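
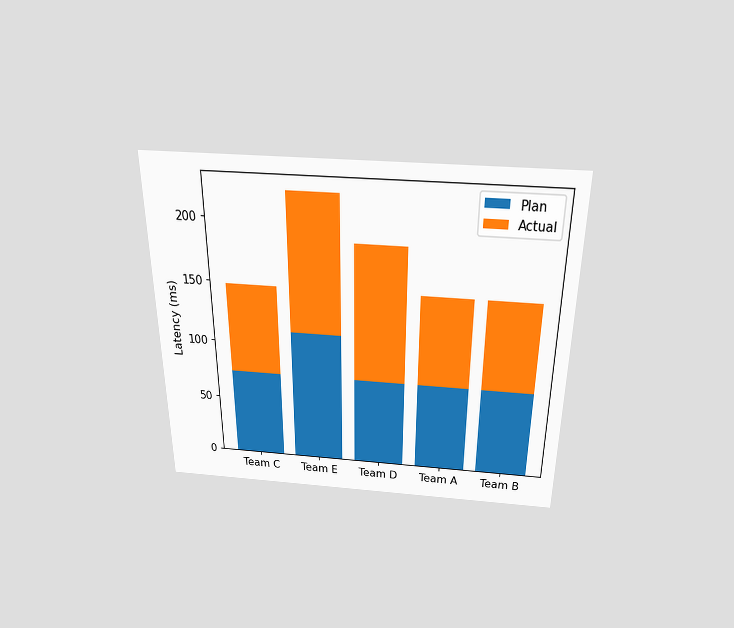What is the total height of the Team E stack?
222ms

The chart is viewed slightly from above. The Team E stack's top reaches 222ms on the y-axis.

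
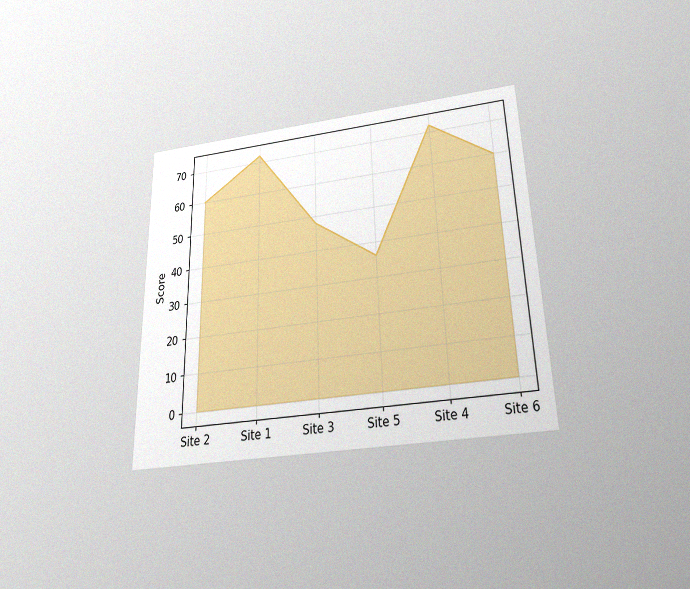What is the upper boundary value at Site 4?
72

The chart is viewed slightly from below, with some photo noise. At Site 4 the upper boundary is at 72.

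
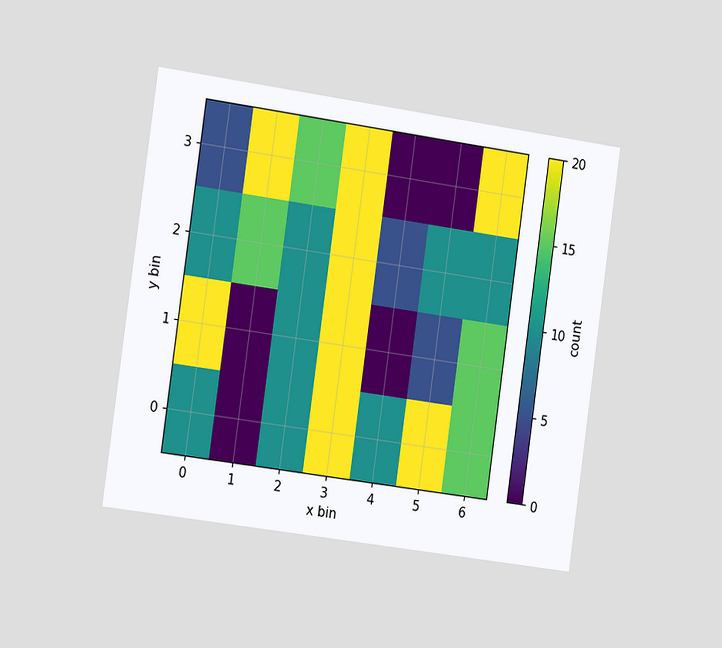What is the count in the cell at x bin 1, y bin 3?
20

The chart is tilted about 8° clockwise and viewed slightly from the left. Matching the cell (1, 3) against the colorbar gives 20.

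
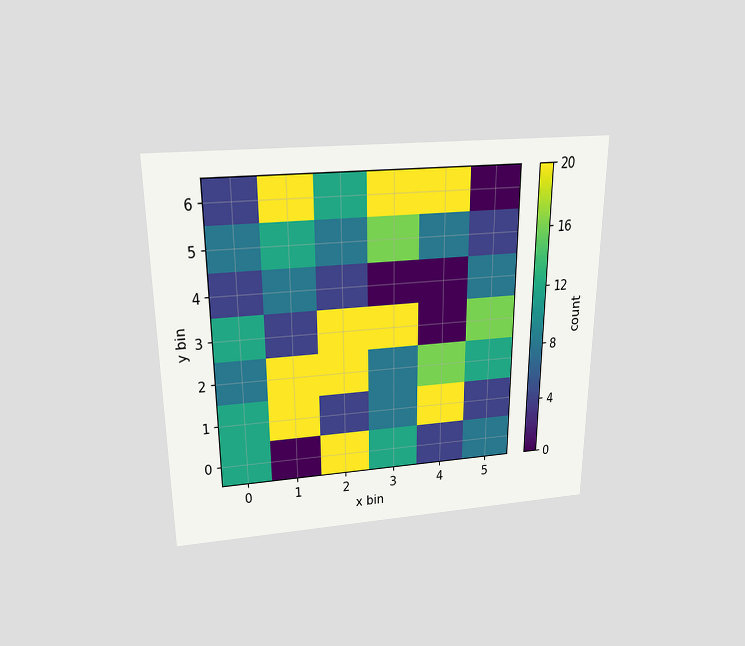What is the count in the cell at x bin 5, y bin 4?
The chart is viewed slightly from above. Matching the cell (5, 4) against the colorbar gives 8.

8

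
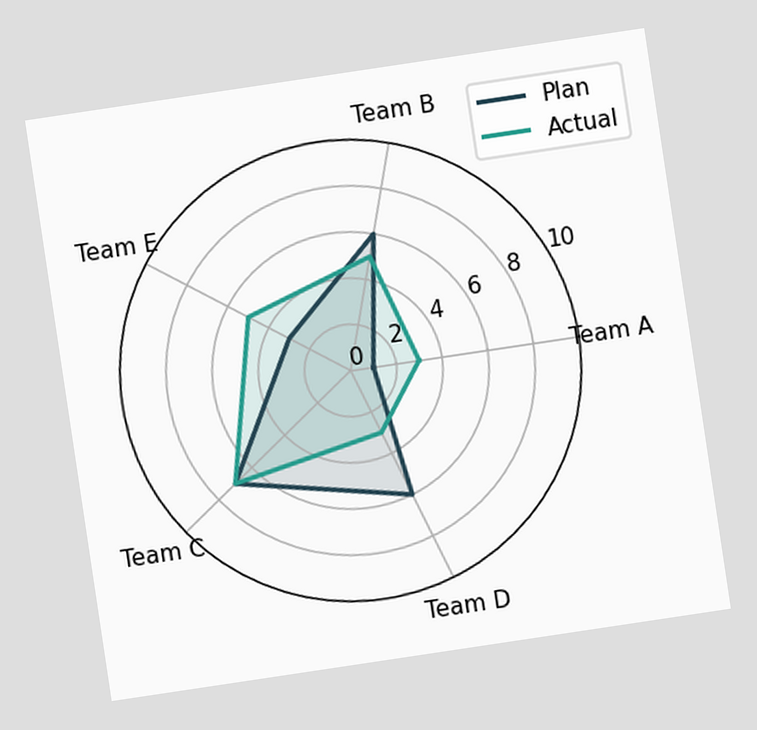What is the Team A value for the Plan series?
1

The chart is tilted about 8° counter-clockwise. On the Team A axis, Plan reaches 1.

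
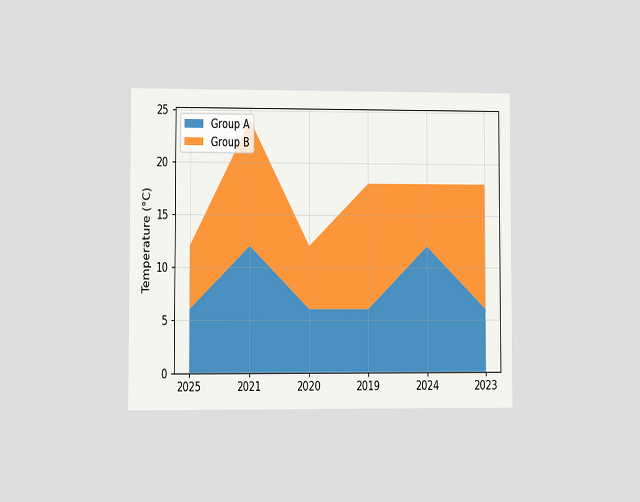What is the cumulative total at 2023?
18°C

The chart is viewed at a slight angle. The stacked total at 2023 reaches 18°C.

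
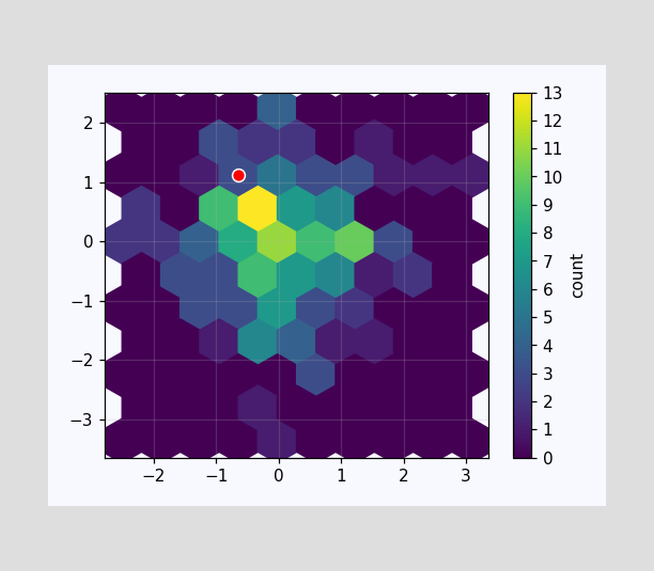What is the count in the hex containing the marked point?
3

The marked hex reads 3 on the colorbar.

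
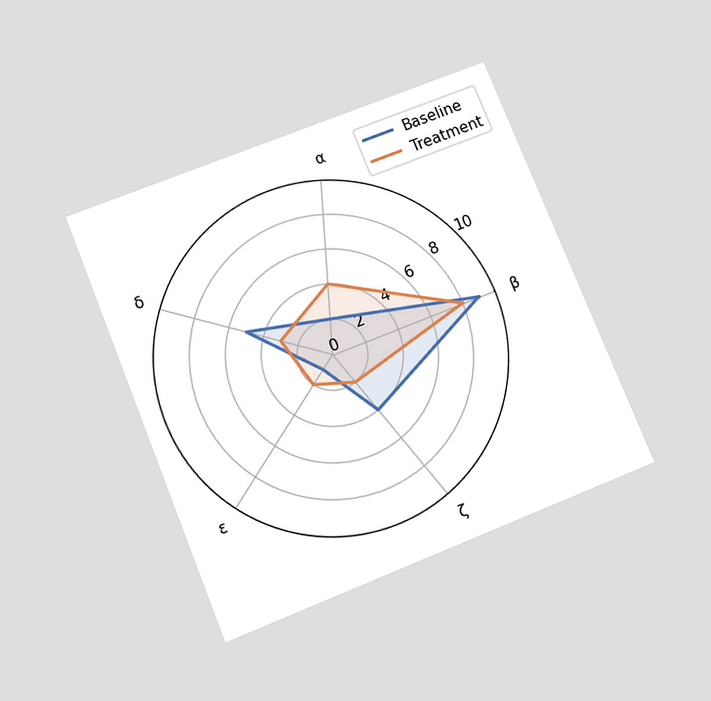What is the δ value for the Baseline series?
The chart is tilted about 22° counter-clockwise and viewed slightly from below. On the δ axis, Baseline reaches 5.

5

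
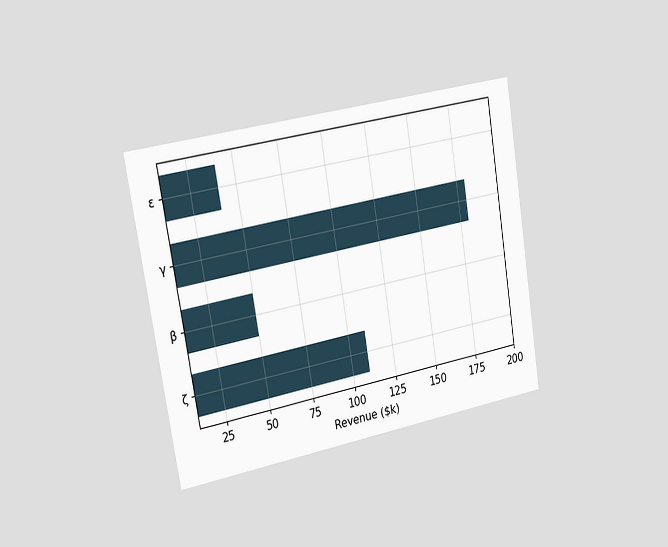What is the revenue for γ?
$180k

The chart is tilted about 10° counter-clockwise and viewed slightly from the left. Reading along the chart's x-axis, the γ bar reaches $180k.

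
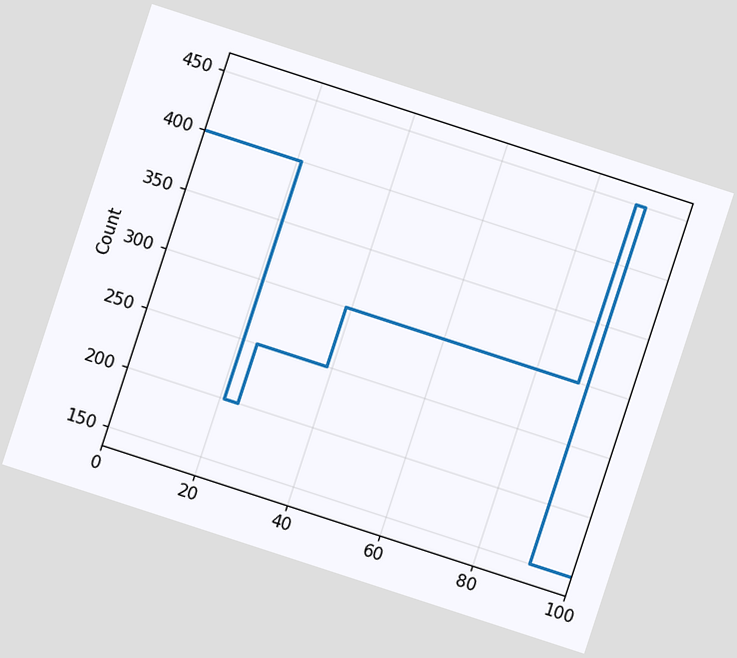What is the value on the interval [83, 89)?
The chart is tilted about 18° clockwise. On [83, 89) the step sits at 300.

300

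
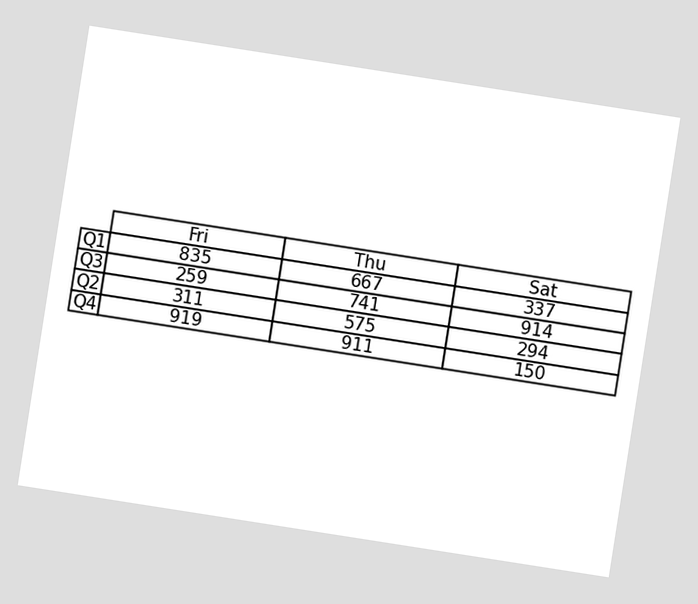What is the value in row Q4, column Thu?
911

The chart is tilted about 9° clockwise. The (Q4, Thu) cell reads 911.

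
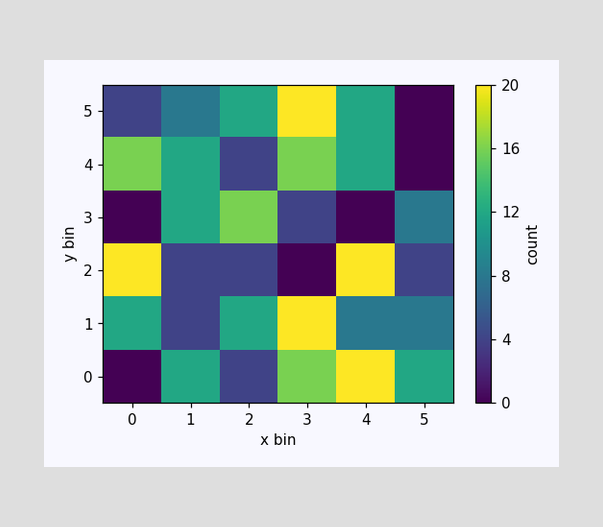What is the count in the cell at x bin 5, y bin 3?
Matching the cell (5, 3) against the colorbar gives 8.

8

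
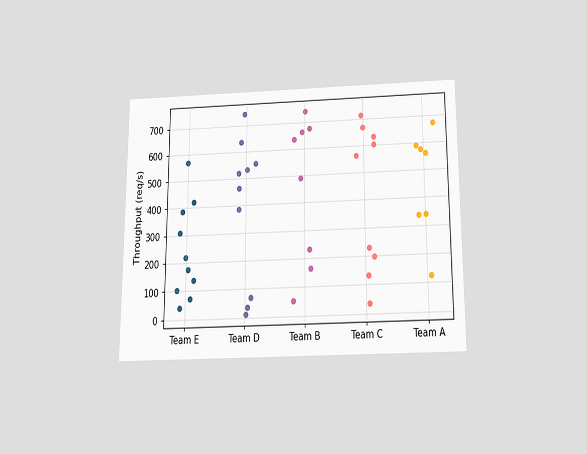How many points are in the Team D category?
The chart is viewed slightly from below. Counting the markers in the Team D column gives 10.

10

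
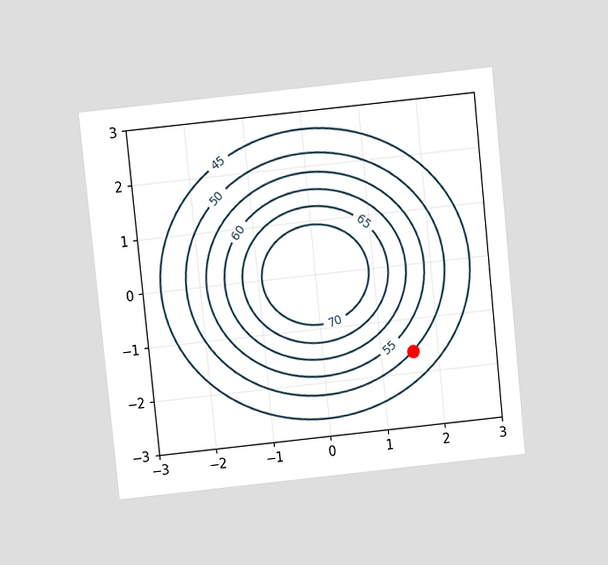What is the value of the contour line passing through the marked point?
50

The chart is tilted about 6° counter-clockwise and viewed slightly from above. The marked point sits on the contour labelled 50.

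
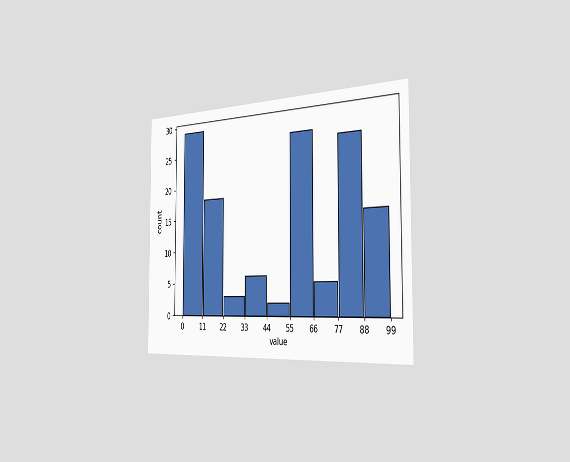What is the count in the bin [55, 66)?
27

The chart is viewed slightly from the right. The [55, 66) bin has height 27.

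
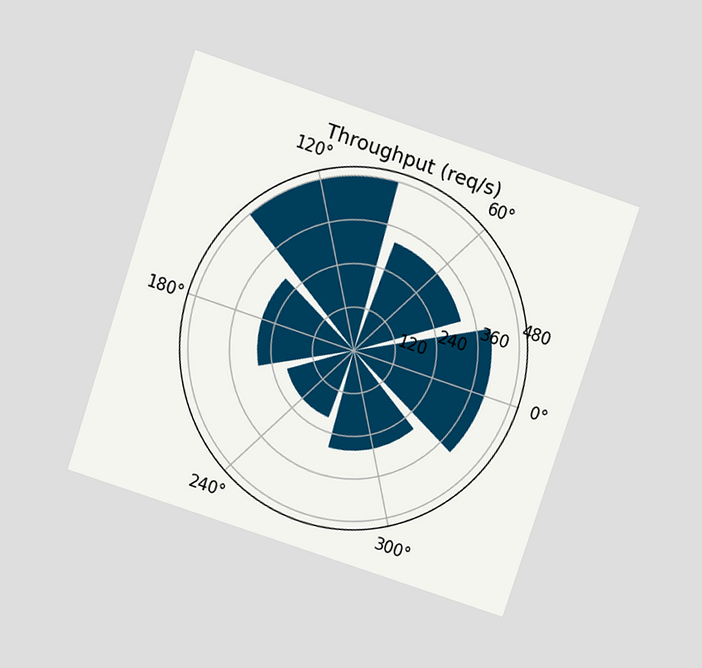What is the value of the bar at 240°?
200req/s

The chart is tilted about 18° clockwise and viewed slightly from above. The bar at 240° reaches 200req/s on the radial axis.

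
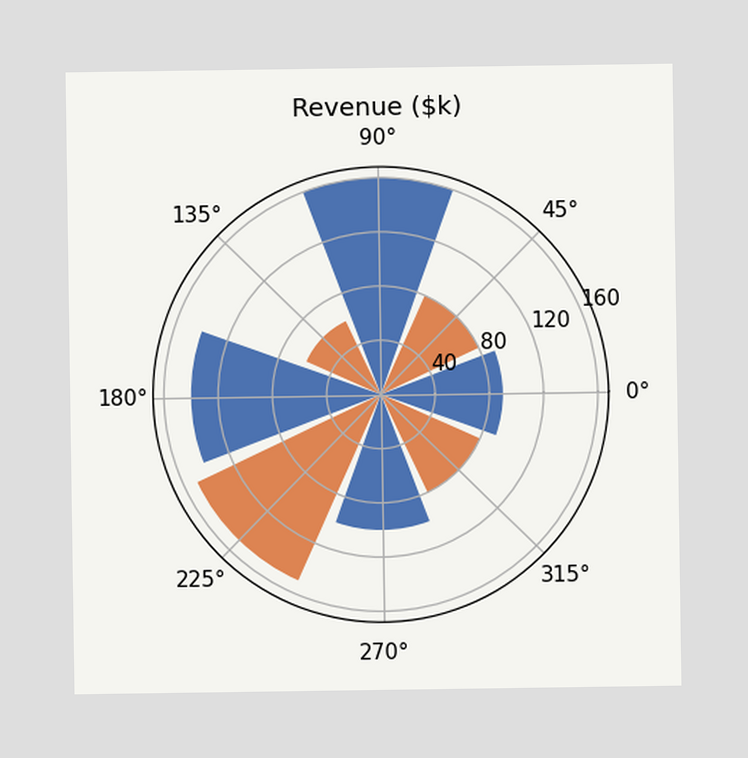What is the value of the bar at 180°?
$140k

The bar at 180° reaches $140k on the radial axis.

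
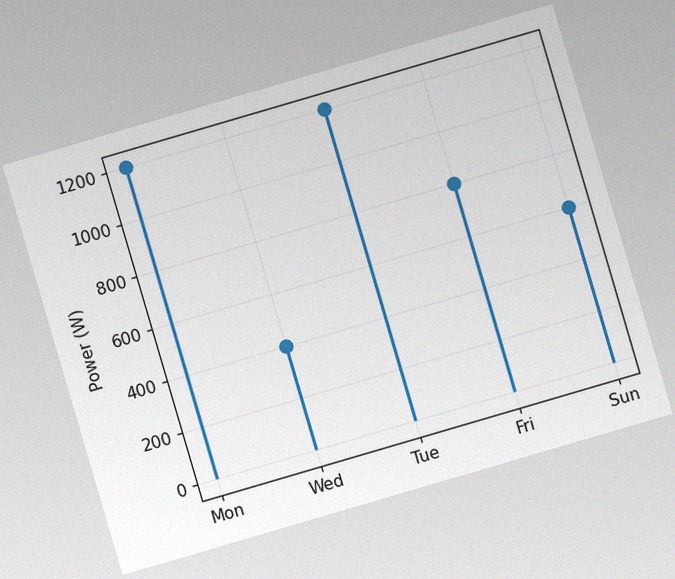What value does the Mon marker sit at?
1200W

The chart is tilted about 16° counter-clockwise, with some photo noise. The Mon marker sits at 1200W.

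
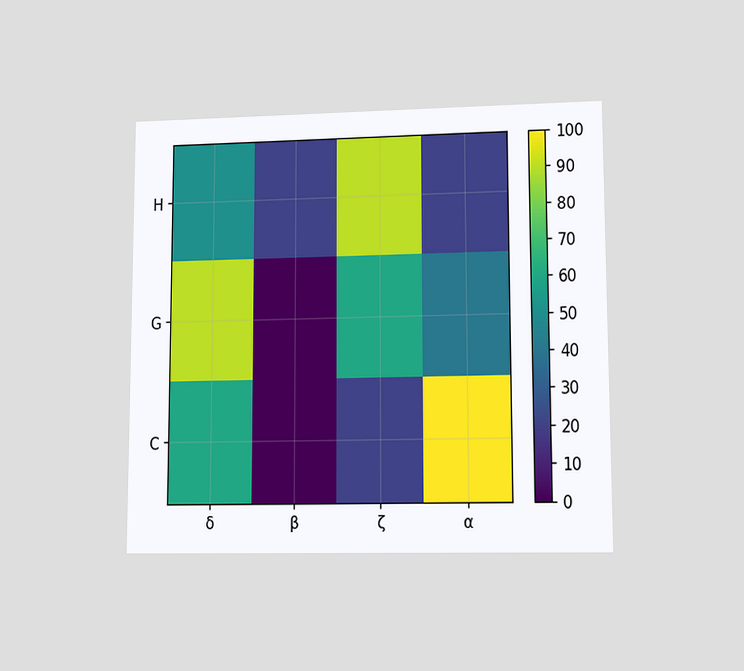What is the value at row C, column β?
0

The chart is viewed at a slight angle. Matching cell (C, β) against the colorbar gives 0.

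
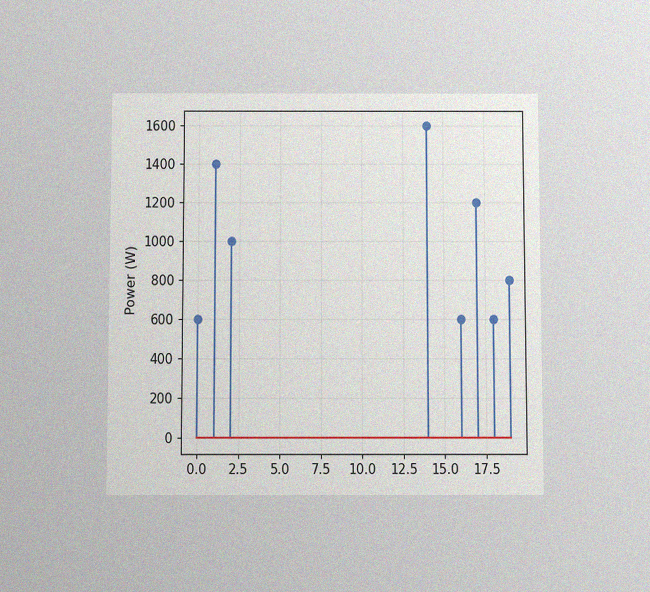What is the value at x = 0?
600W

The chart is viewed slightly from below, with some photo noise. The stem at x=0 reaches 600W.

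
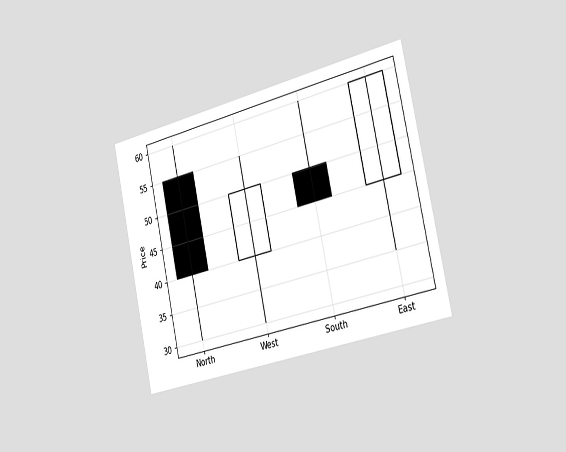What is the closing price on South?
The chart is tilted about 12° counter-clockwise and viewed slightly from the right. The South candle closes at 45.

45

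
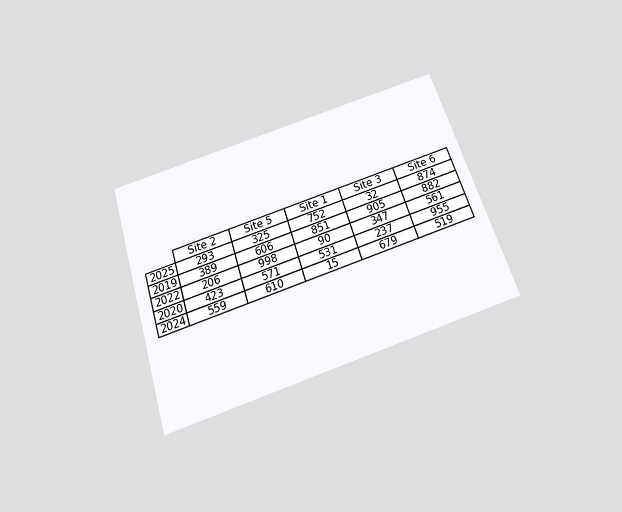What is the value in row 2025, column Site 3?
The chart is tilted about 18° counter-clockwise and viewed slightly from below. The (2025, Site 3) cell reads 32.

32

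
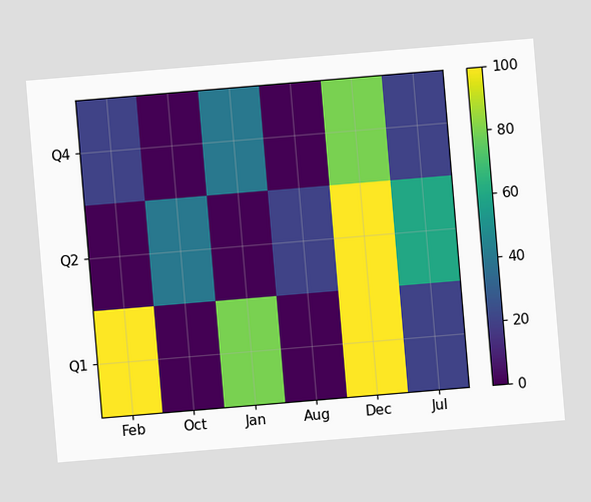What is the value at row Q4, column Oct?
0

The chart is tilted about 5° counter-clockwise. Matching cell (Q4, Oct) against the colorbar gives 0.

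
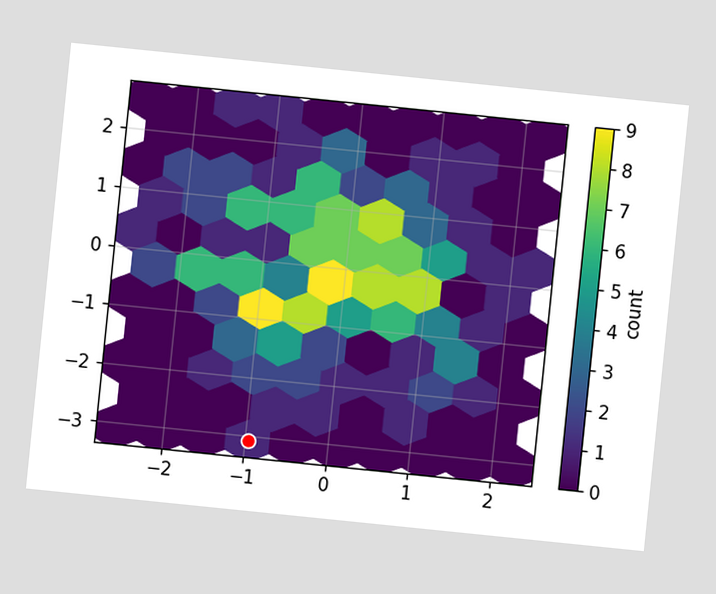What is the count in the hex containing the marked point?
The chart is tilted about 6° clockwise. The marked hex reads 1 on the colorbar.

1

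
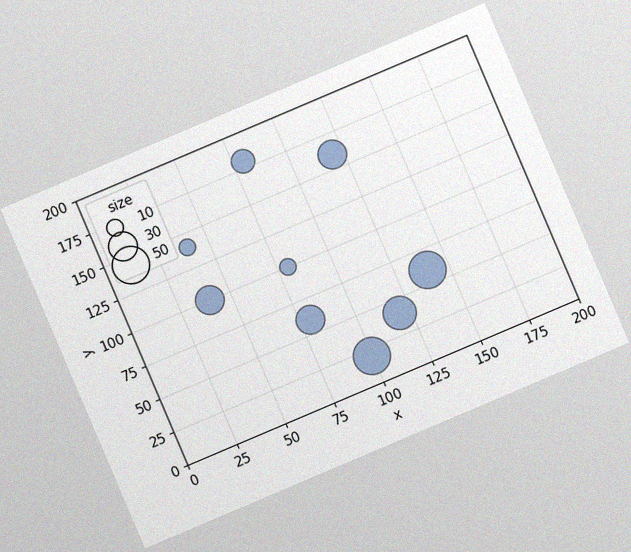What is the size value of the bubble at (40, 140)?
10

The chart is tilted about 23° counter-clockwise, with some photo noise. Matching the bubble at (40, 140) against the size legend gives 10.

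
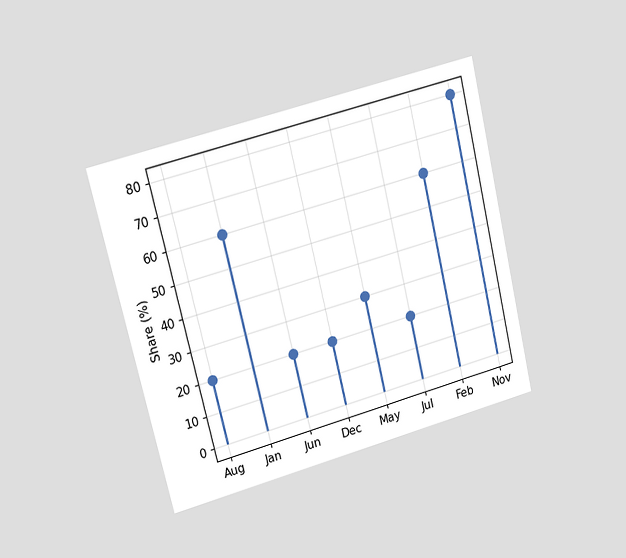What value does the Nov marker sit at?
80%

The chart is tilted about 14° counter-clockwise and viewed at a slight angle. The Nov marker sits at 80%.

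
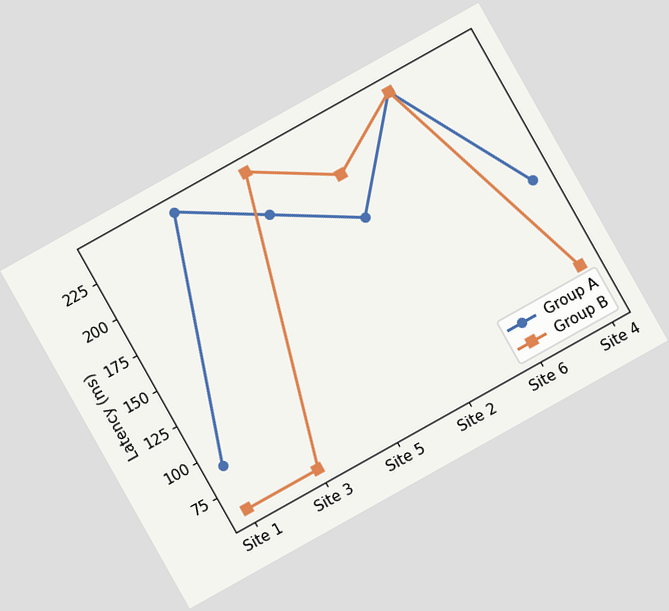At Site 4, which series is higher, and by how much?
The chart is tilted about 29° counter-clockwise. At Site 4, Group A sits above the other line by 60ms.

Group A, by 60ms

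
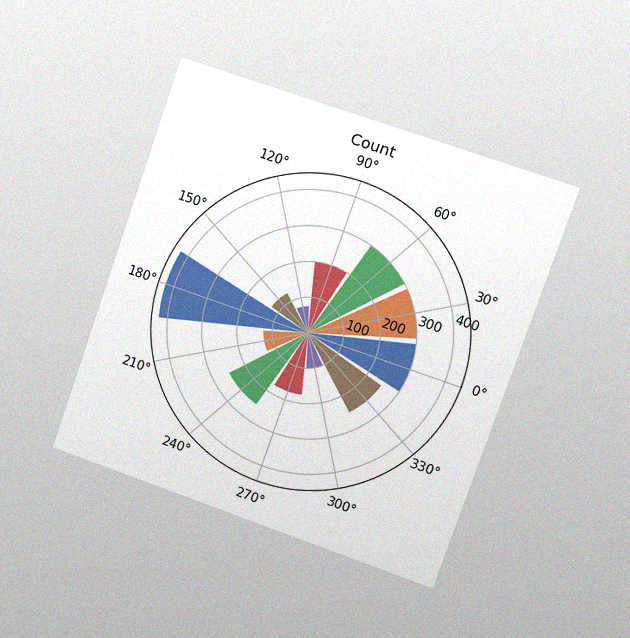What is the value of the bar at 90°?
The chart is tilted about 19° clockwise and viewed slightly from the right, with some photo noise. The bar at 90° reaches 200 on the radial axis.

200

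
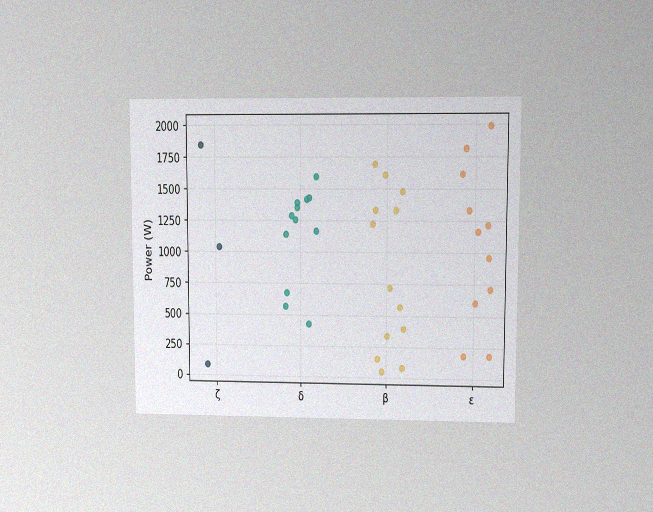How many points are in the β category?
13

The chart is viewed at a slight angle, with some photo noise. Counting the markers in the β column gives 13.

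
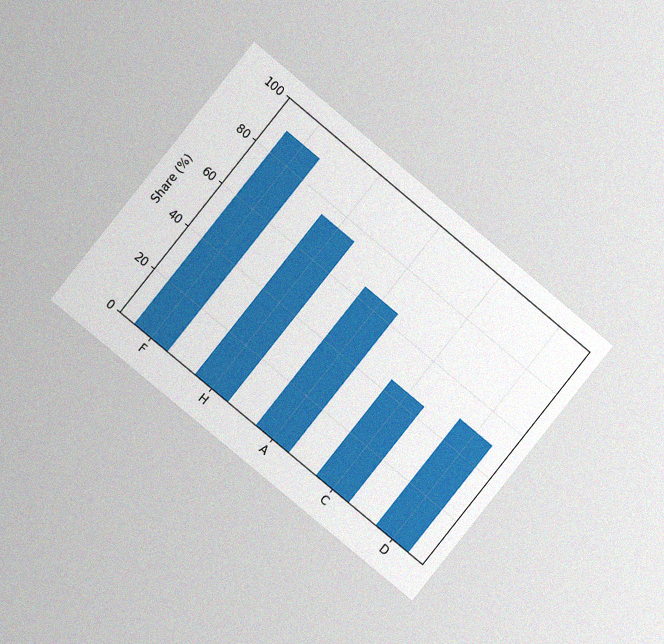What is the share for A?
65%

The chart is tilted about 39° clockwise and viewed at a slight angle, with some photo noise. Reading along the chart's y-axis, the A bar reaches 65%.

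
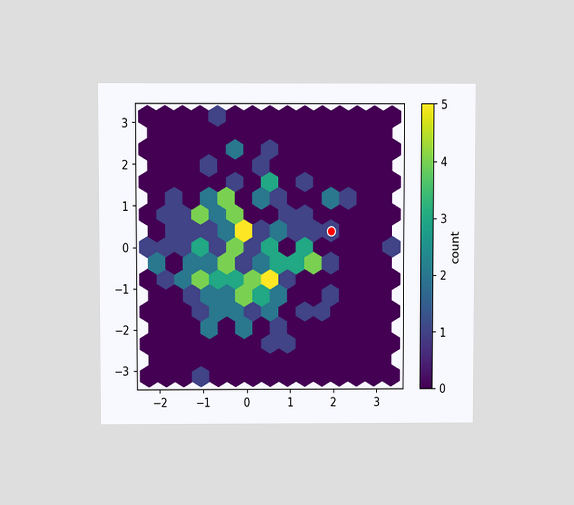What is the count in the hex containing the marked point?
The chart is viewed slightly from above. The marked hex reads 1 on the colorbar.

1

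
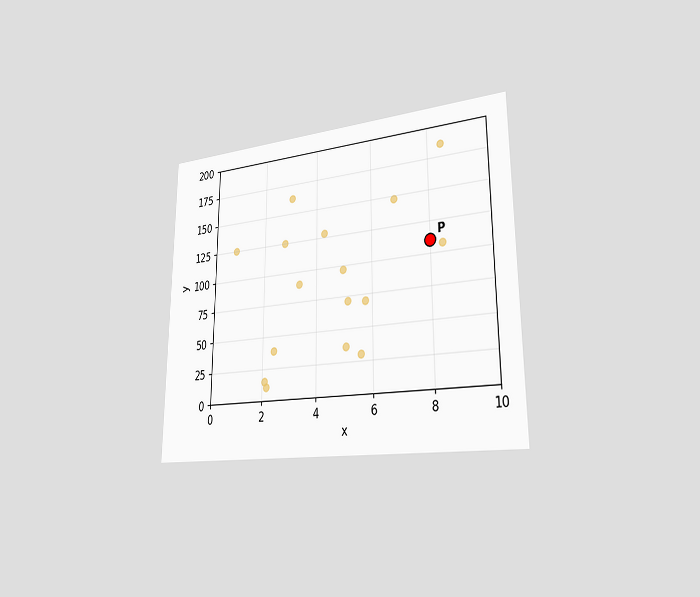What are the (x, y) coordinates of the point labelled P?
(8, 110)

The chart is viewed slightly from the right. Following the gridlines from P to each axis, P sits at (8, 110).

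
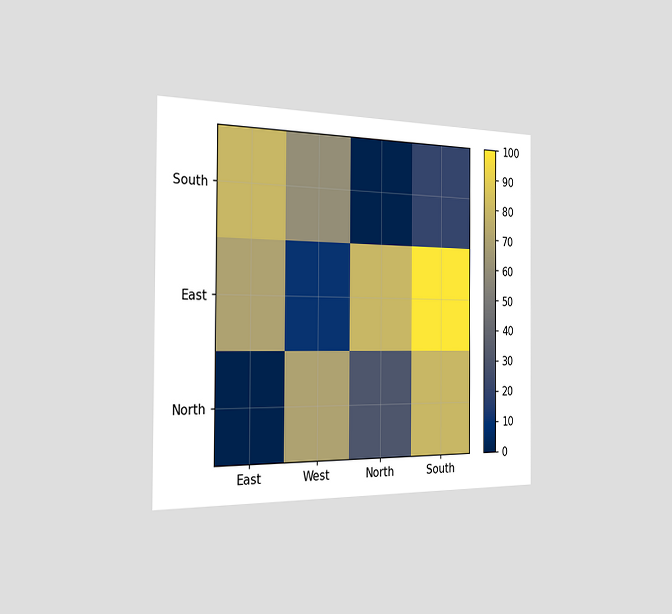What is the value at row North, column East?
0

The chart is viewed slightly from the left. Matching cell (North, East) against the colorbar gives 0.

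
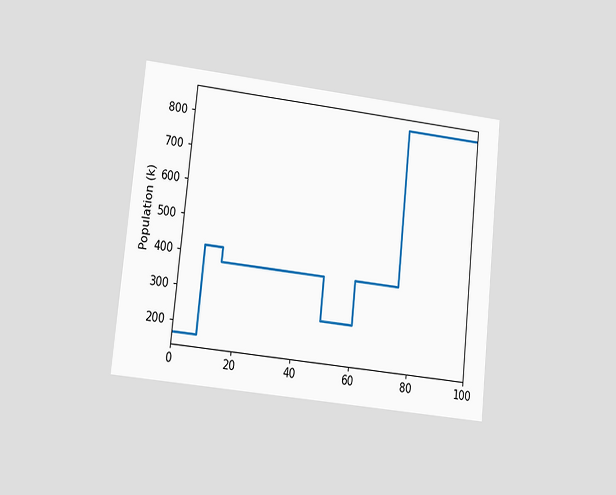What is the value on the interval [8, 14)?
The chart is tilted about 6° clockwise and viewed at a slight angle. On [8, 14) the step sits at 420k.

420k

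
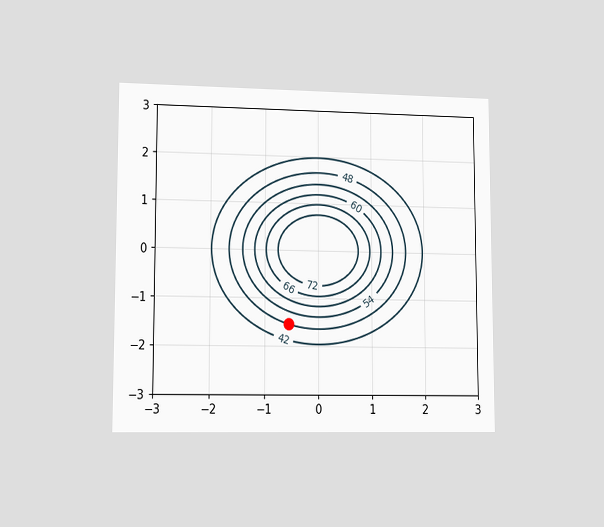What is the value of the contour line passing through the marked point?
The chart is viewed at a slight angle. The marked point sits on the contour labelled 48.

48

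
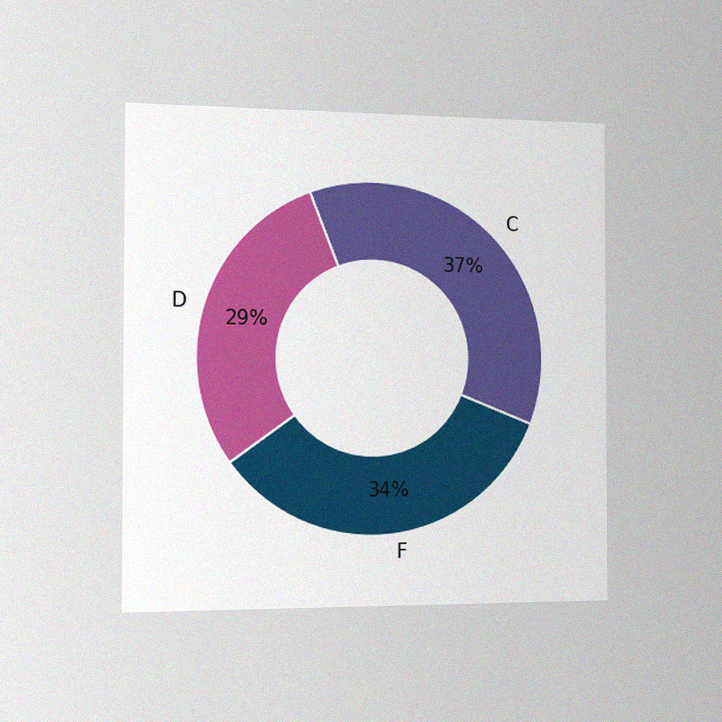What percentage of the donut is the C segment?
The chart is viewed slightly from the left, with some photo noise. The C segment takes up 37% of the ring.

37%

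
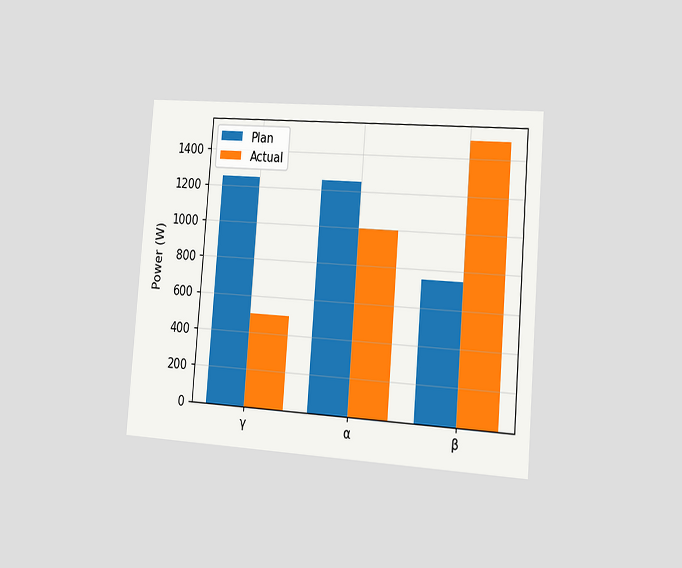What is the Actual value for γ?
500W

The chart is tilted about 4° clockwise and viewed slightly from the right. The Actual bar at γ reaches 500W on the y-axis.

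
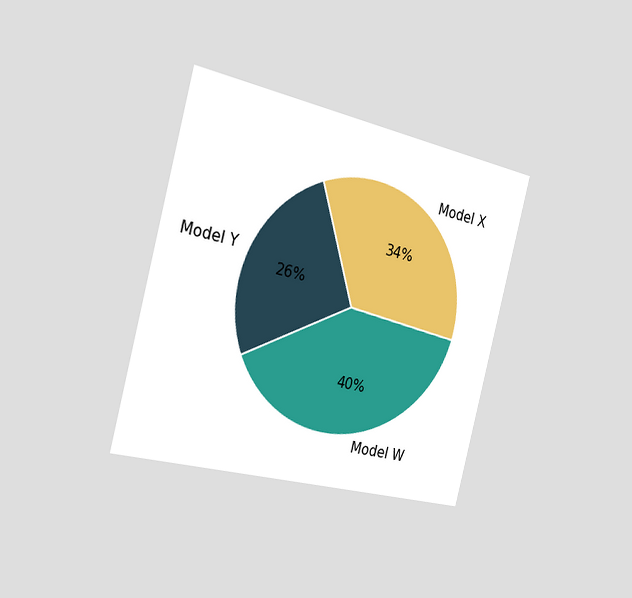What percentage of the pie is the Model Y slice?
The chart is tilted about 14° clockwise and viewed slightly from the left. The Model Y slice takes up 26% of the pie.

26%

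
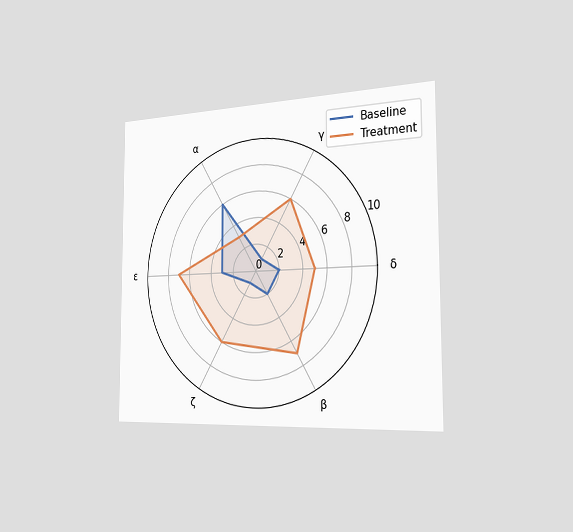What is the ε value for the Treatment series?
7

The chart is viewed slightly from the right. On the ε axis, Treatment reaches 7.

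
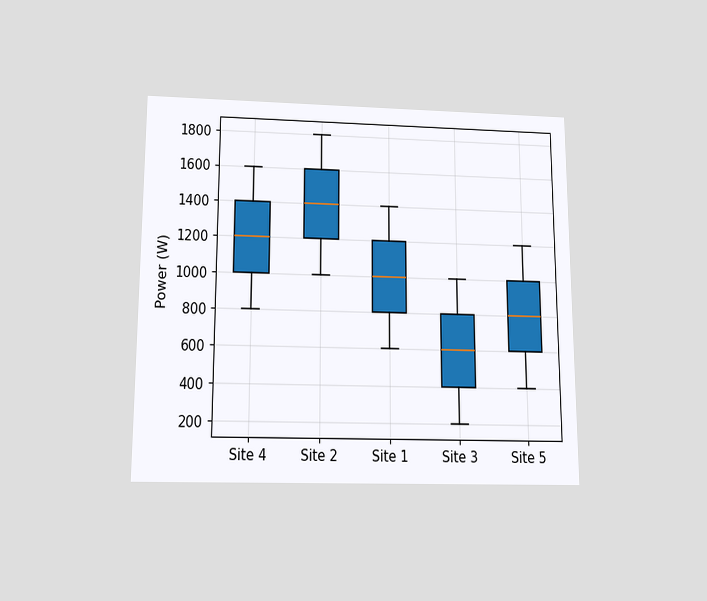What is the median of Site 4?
The chart is viewed slightly from below. The median line in the Site 4 box sits at 1200W.

1200W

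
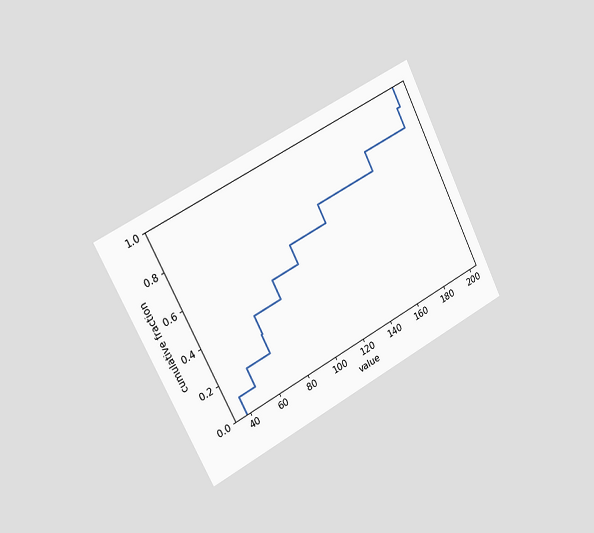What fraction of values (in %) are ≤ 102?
60%

The chart is tilted about 27° counter-clockwise and viewed slightly from the left. At x=102 the ECDF step is at 60%.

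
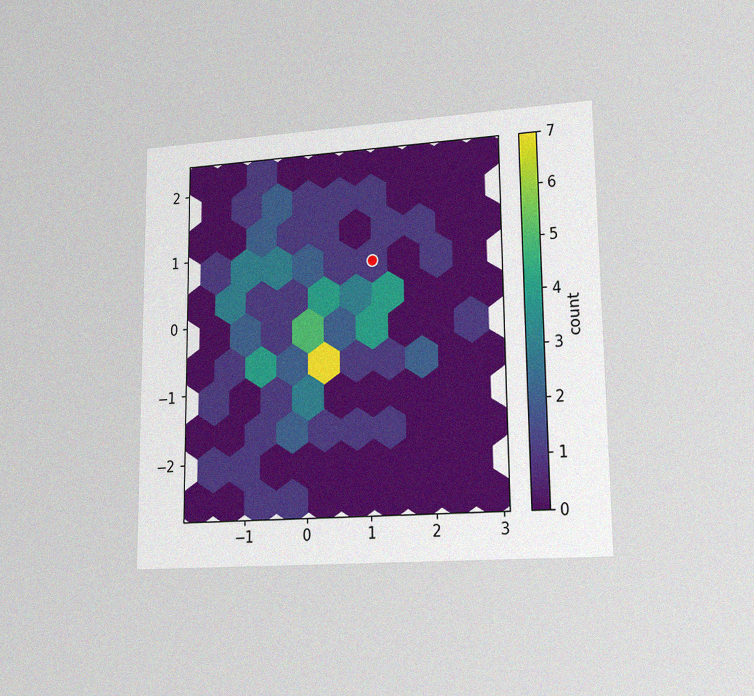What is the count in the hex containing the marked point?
1

The chart is viewed slightly from the right, with some photo noise. The marked hex reads 1 on the colorbar.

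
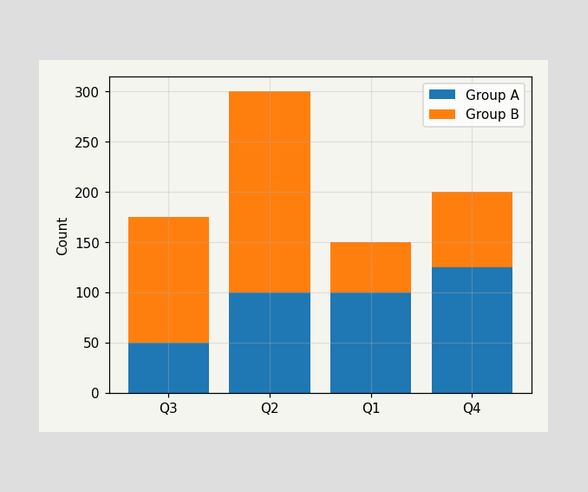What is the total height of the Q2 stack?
300

The Q2 stack's top reaches 300 on the y-axis.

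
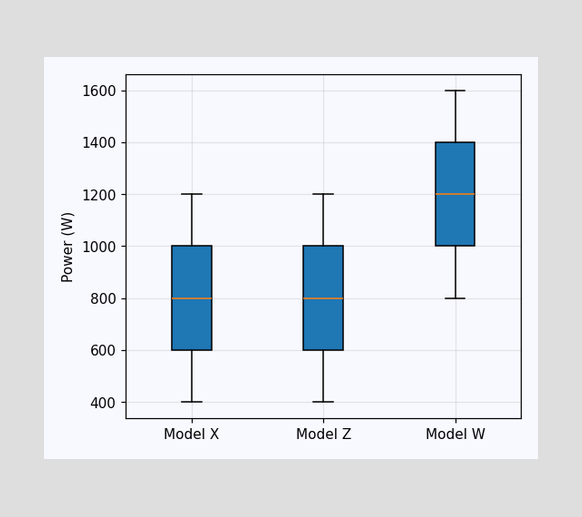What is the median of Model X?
800W

The median line in the Model X box sits at 800W.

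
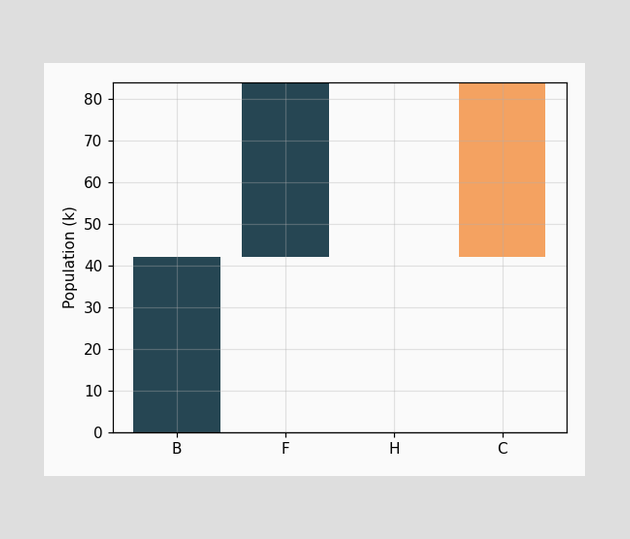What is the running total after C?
42k

After C the running total reaches 42k.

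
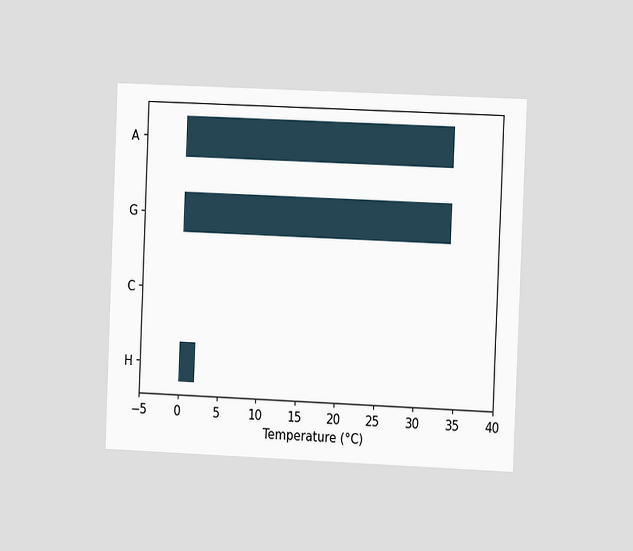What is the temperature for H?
The chart is tilted about 2° clockwise and viewed slightly from the right. Reading along the chart's x-axis, the H bar reaches 2°C.

2°C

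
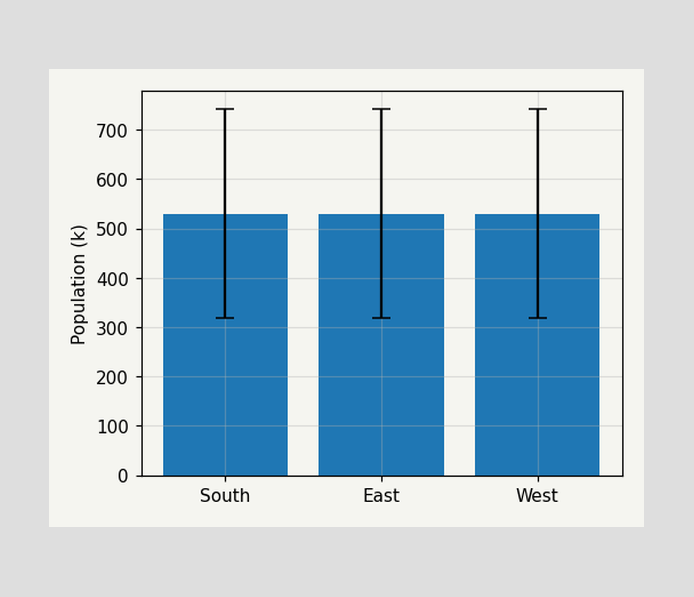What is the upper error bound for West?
The West bar's upper whisker reaches 742k.

742k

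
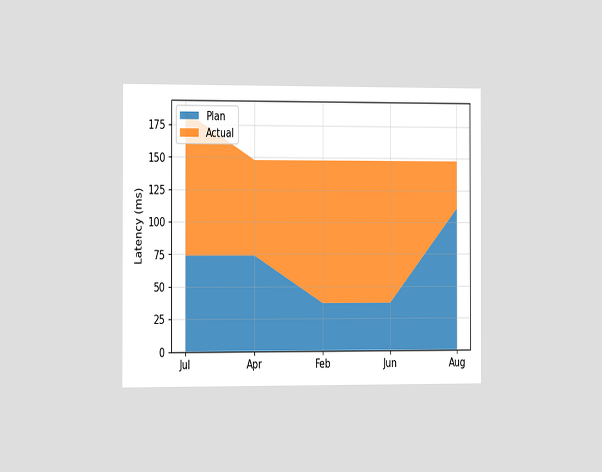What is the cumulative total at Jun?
The chart is viewed slightly from the left. The stacked total at Jun reaches 148ms.

148ms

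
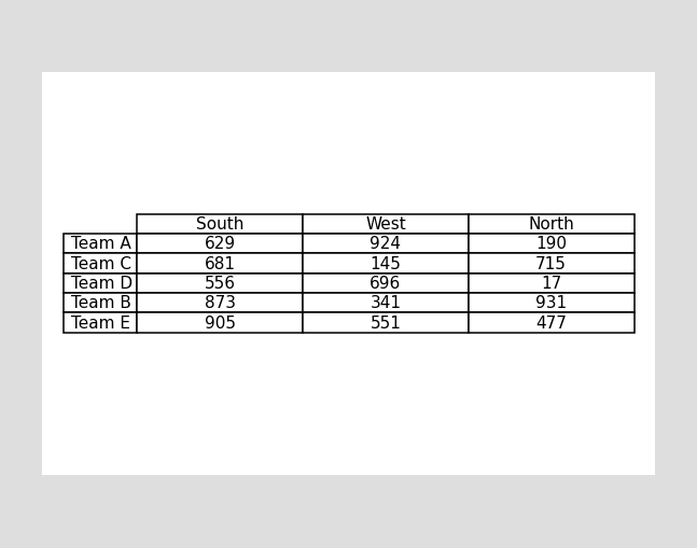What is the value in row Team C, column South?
The (Team C, South) cell reads 681.

681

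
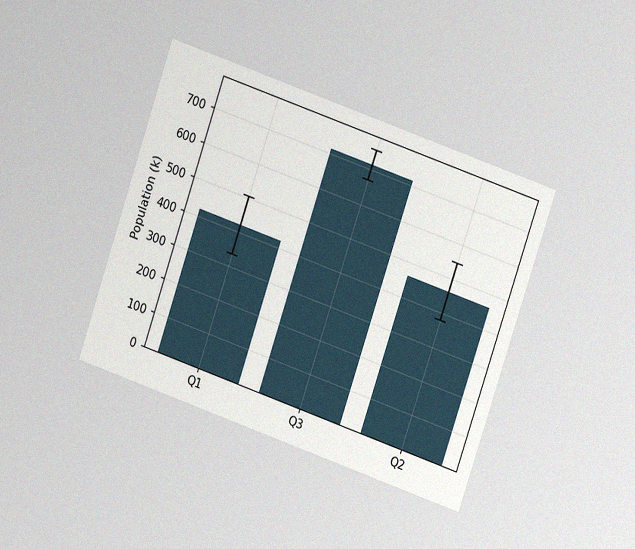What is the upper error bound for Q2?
546k

The chart is tilted about 19° clockwise and viewed at a slight angle, with some photo noise. The Q2 bar's upper whisker reaches 546k.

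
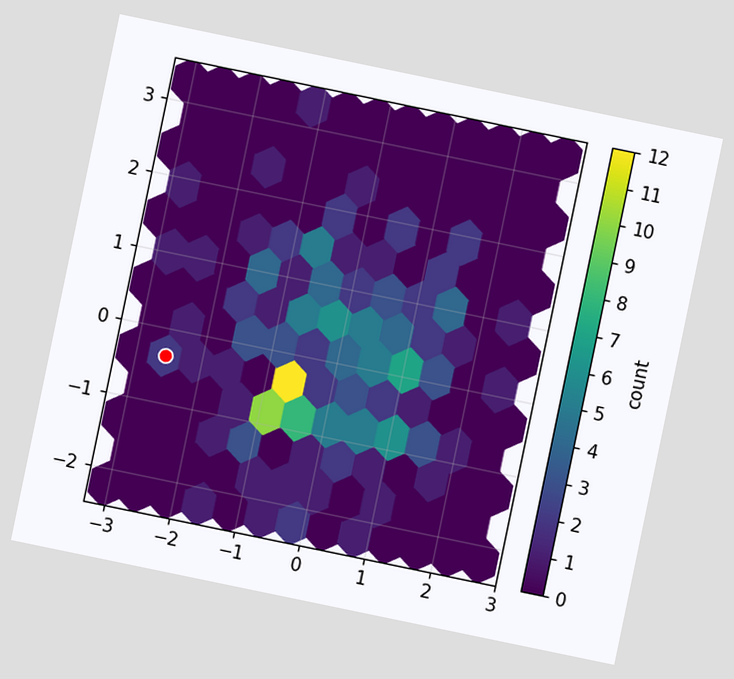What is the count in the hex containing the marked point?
2

The chart is tilted about 12° clockwise. The marked hex reads 2 on the colorbar.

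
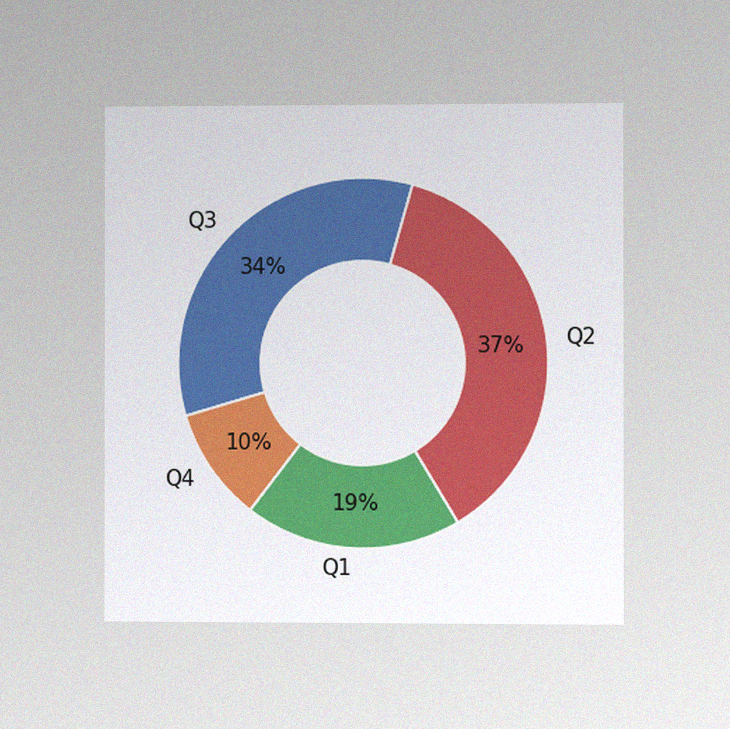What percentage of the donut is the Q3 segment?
34%

The chart is viewed slightly from the right, with some photo noise. The Q3 segment takes up 34% of the ring.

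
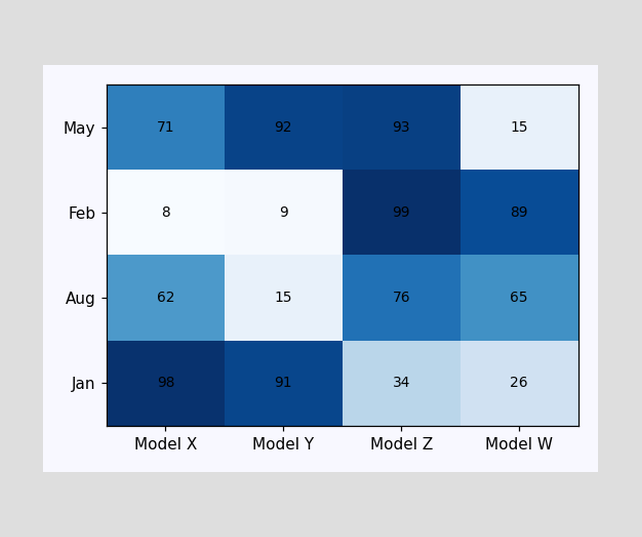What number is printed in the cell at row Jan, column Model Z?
34

The (Jan, Model Z) cell reads 34.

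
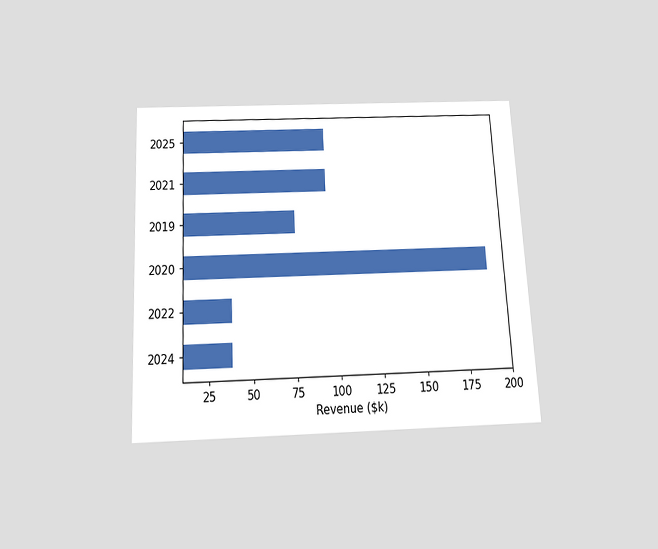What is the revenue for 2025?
$95k

The chart is tilted about 3° counter-clockwise and viewed slightly from below. Reading along the chart's x-axis, the 2025 bar reaches $95k.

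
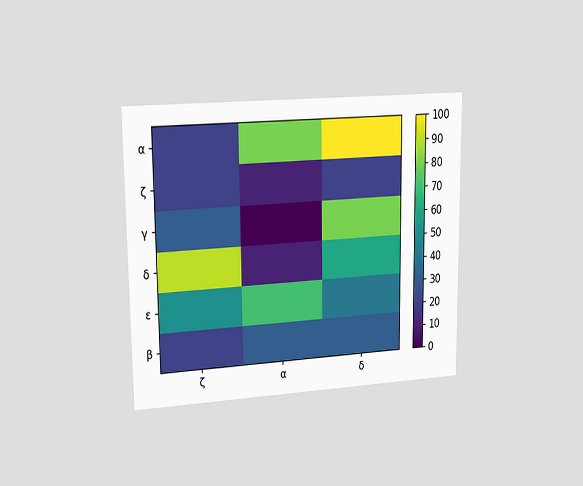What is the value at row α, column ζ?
20

The chart is viewed slightly from the left. Matching cell (α, ζ) against the colorbar gives 20.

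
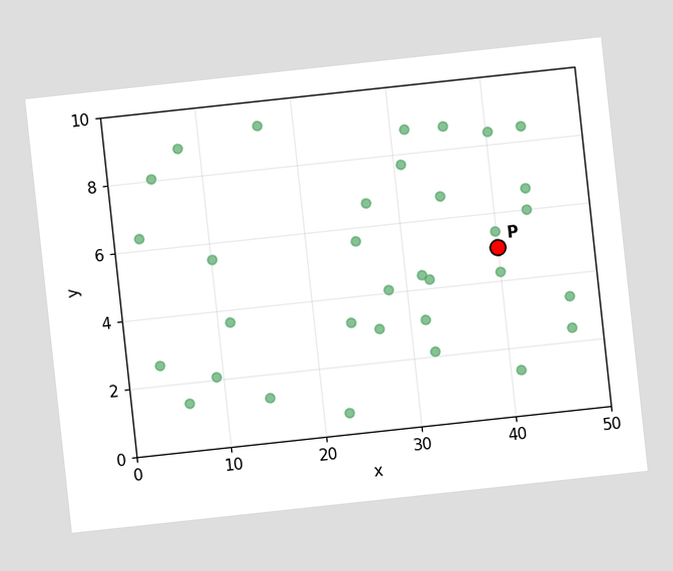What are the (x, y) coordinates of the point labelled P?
(40, 5)

The chart is tilted about 6° counter-clockwise. Following the gridlines from P to each axis, P sits at (40, 5).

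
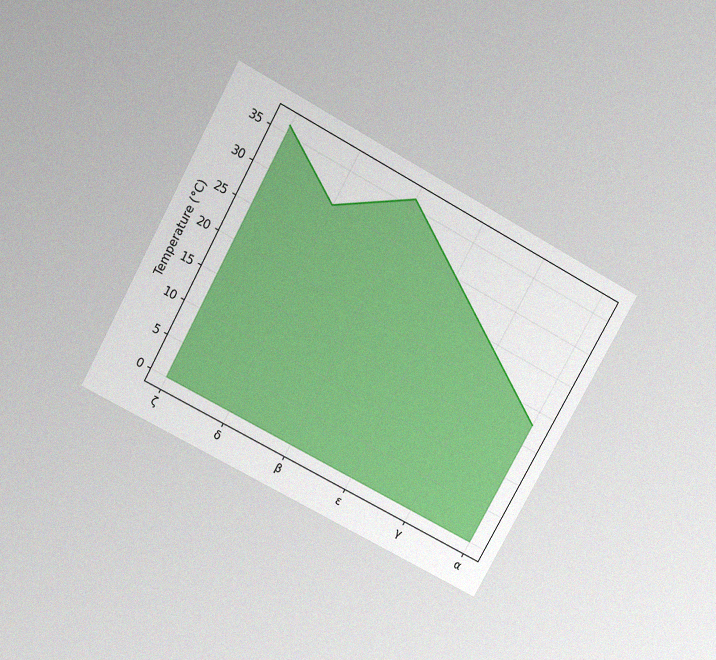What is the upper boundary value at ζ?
The chart is tilted about 29° clockwise and viewed slightly from above, with some photo noise. At ζ the upper boundary is at 36°C.

36°C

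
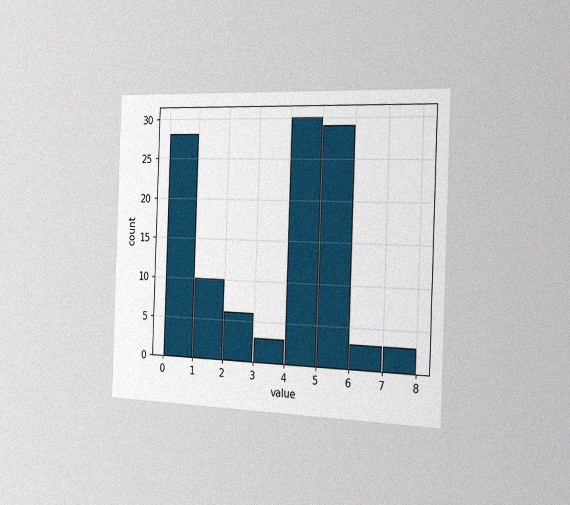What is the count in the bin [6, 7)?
The chart is tilted about 2° clockwise and viewed slightly from the right, with some photo noise. The [6, 7) bin has height 3.

3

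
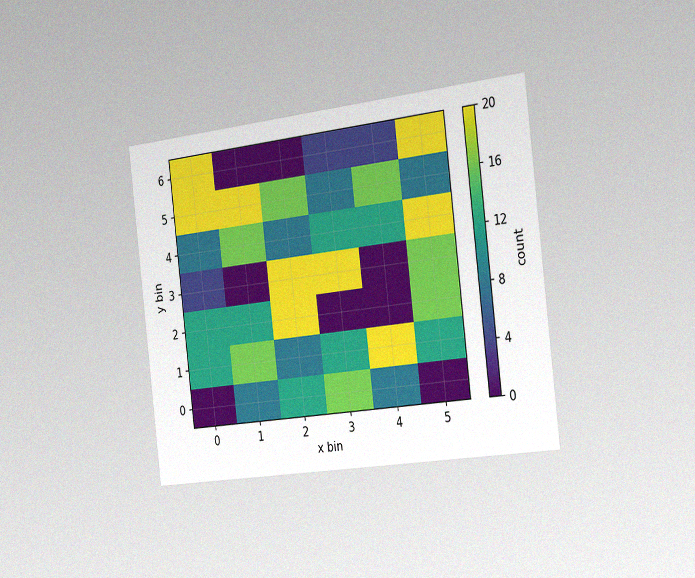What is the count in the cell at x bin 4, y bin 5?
16

The chart is tilted about 7° counter-clockwise and viewed slightly from the right, with some photo noise. Matching the cell (4, 5) against the colorbar gives 16.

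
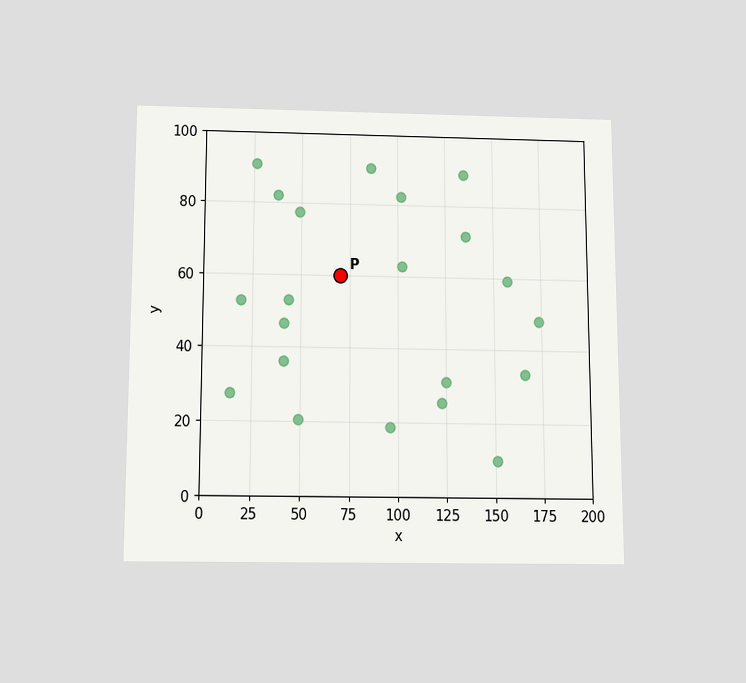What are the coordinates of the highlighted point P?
The chart is viewed slightly from below. Following the gridlines from P to each axis, P sits at (70, 60).

(70, 60)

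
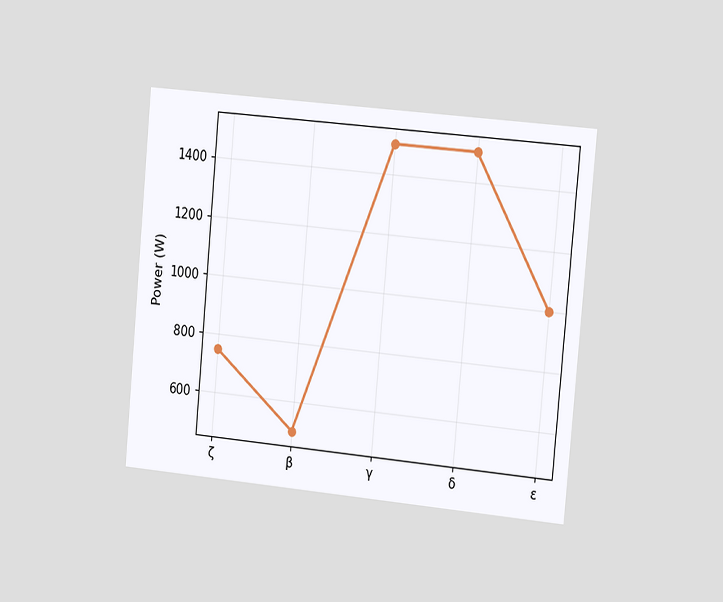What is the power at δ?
1500W

The chart is tilted about 5° clockwise and viewed slightly from the right. At δ, the line is at 1500W.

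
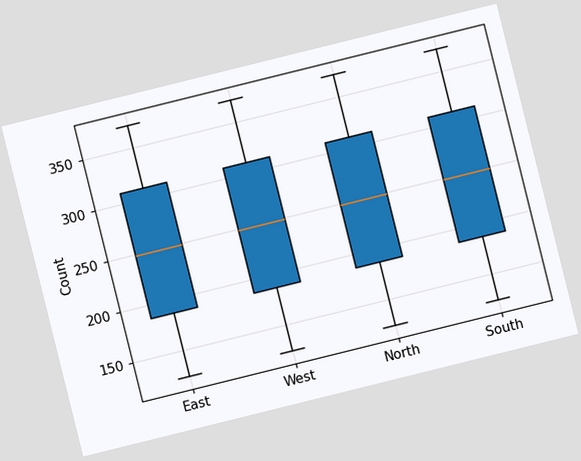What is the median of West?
The chart is tilted about 14° counter-clockwise. The median line in the West box sits at 248.

248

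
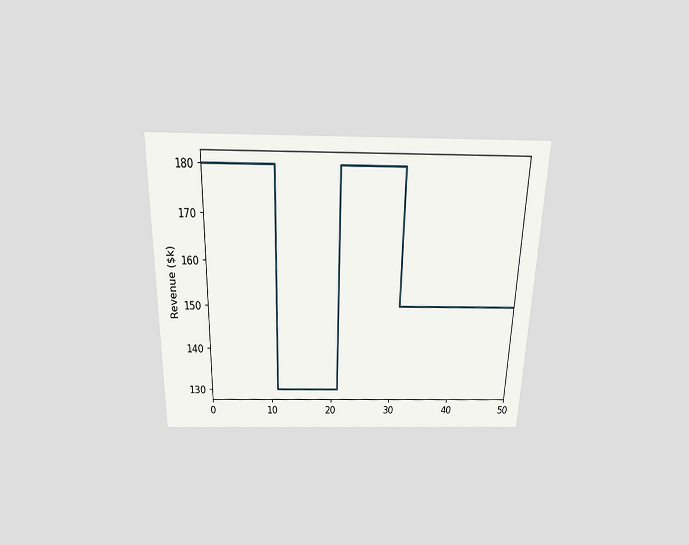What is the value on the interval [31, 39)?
$150k

The chart is viewed slightly from above. On [31, 39) the step sits at $150k.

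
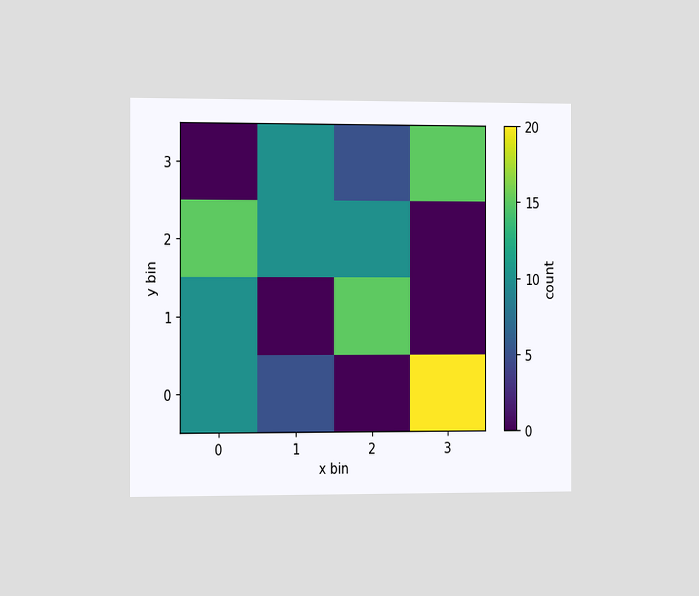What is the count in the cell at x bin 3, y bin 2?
The chart is viewed slightly from the left. Matching the cell (3, 2) against the colorbar gives 0.

0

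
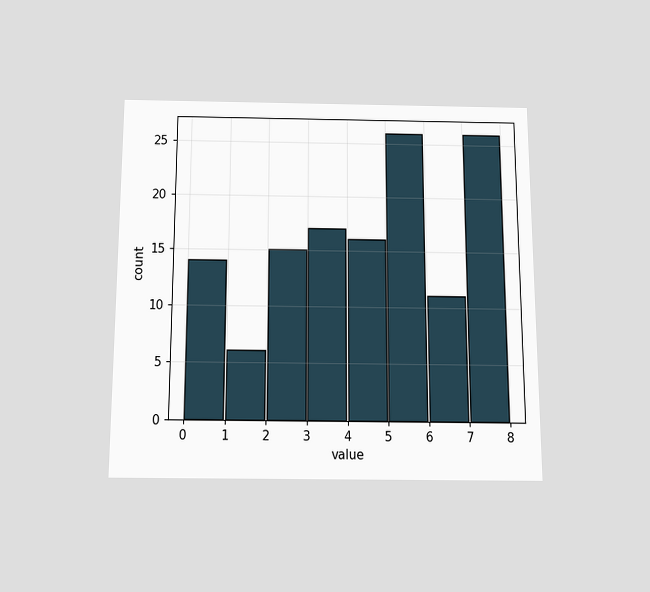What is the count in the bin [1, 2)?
6

The chart is viewed slightly from below. The [1, 2) bin has height 6.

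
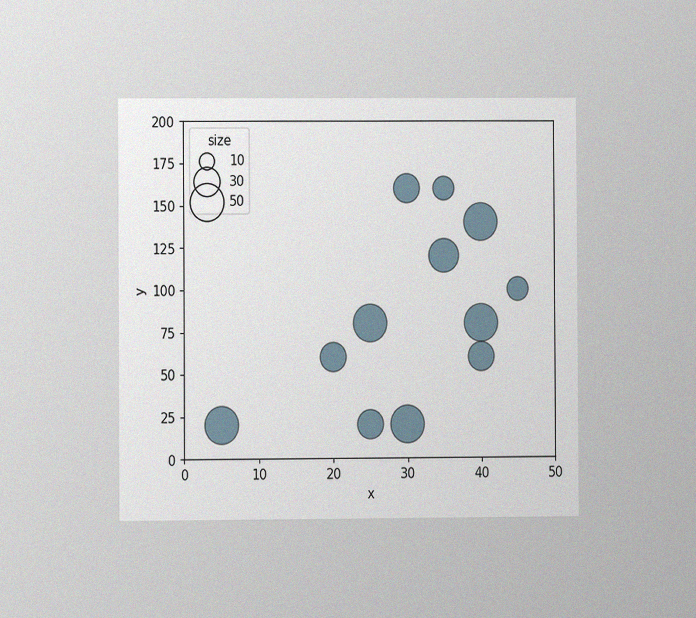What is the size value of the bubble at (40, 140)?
50

The chart is viewed at a slight angle, with some photo noise. Matching the bubble at (40, 140) against the size legend gives 50.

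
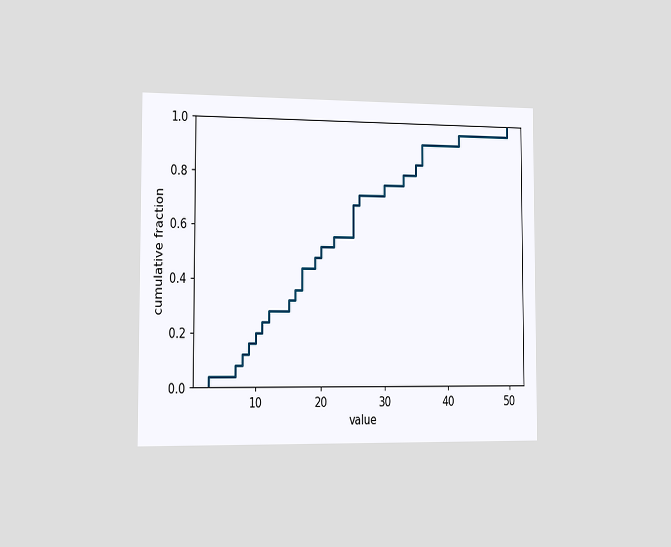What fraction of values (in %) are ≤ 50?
100%

The chart is viewed slightly from the left. At x=50 the ECDF step is at 100%.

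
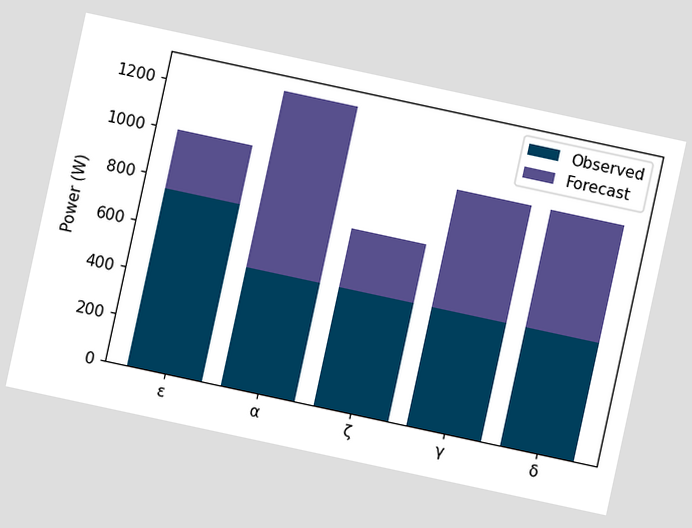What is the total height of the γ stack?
1000W

The chart is tilted about 12° clockwise. The γ stack's top reaches 1000W on the y-axis.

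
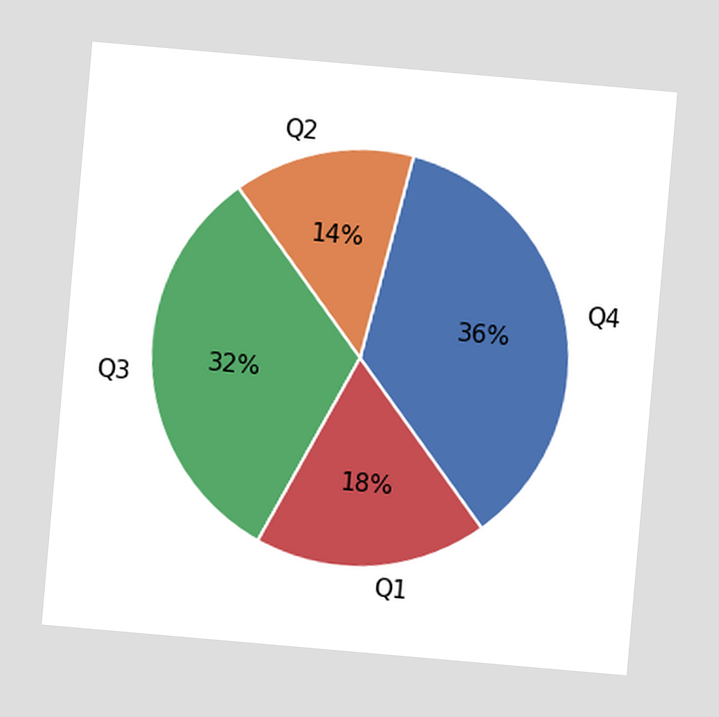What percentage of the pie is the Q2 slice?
The chart is tilted about 5° clockwise. The Q2 slice takes up 14% of the pie.

14%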